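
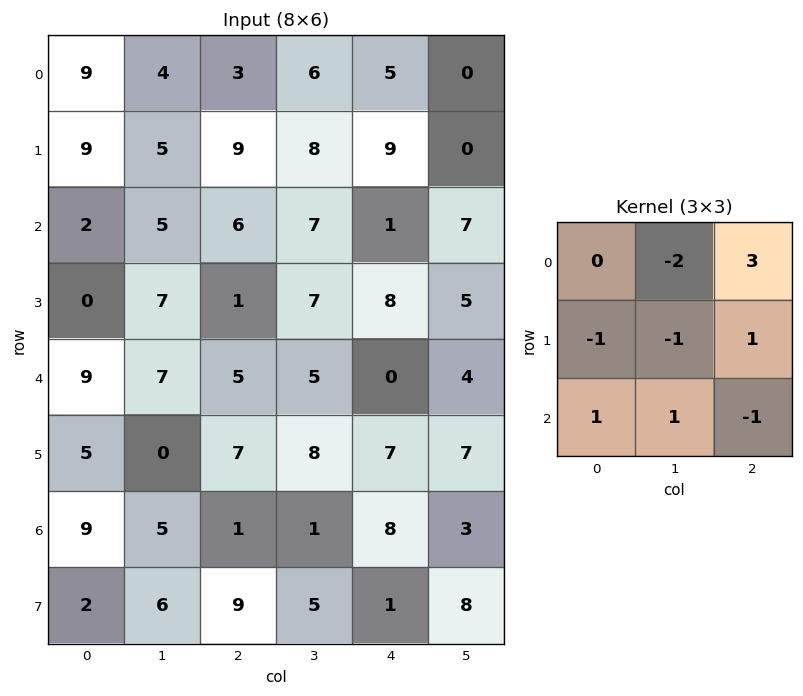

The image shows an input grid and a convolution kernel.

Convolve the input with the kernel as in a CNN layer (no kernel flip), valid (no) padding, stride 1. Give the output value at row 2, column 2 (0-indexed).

-1

The receptive field on the input at this output position is [6 7 1 / 1 7 8 / 5 5 0]. Elementwise product with the kernel and sum: 7·-2 + 1·3 + 1·-1 + 7·-1 + 8·1 + 5·1 + 5·1 + 0·-1.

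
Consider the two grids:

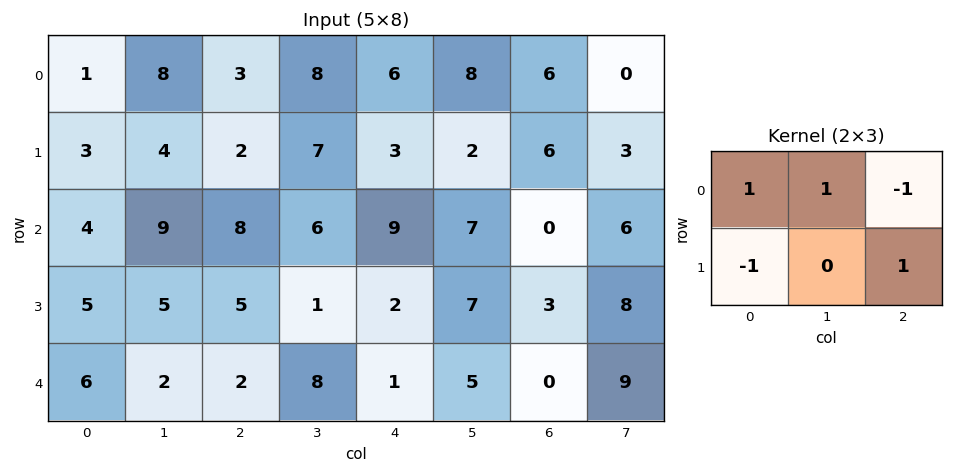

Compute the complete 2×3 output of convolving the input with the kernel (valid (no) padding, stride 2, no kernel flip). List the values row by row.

Output[0,0]: The receptive field on the input at this output position is [1 8 3 / 3 4 2]. Elementwise product with the kernel and sum: 1·1 + 8·1 + 3·-1 + 3·-1 + 2·1.

5 6 11
5 2 17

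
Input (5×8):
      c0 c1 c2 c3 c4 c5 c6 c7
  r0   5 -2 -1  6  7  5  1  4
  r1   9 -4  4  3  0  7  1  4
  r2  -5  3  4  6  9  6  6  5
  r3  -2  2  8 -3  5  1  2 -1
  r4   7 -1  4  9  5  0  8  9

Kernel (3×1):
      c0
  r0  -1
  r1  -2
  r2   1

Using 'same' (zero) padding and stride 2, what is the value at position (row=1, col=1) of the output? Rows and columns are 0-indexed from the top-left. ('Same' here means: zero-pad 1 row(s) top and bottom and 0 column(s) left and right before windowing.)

The receptive field on the zero-padded input at this output position is [4 / 4 / 8]. Elementwise product with the kernel and sum: 4·-1 + 4·-2 + 8·1.

-4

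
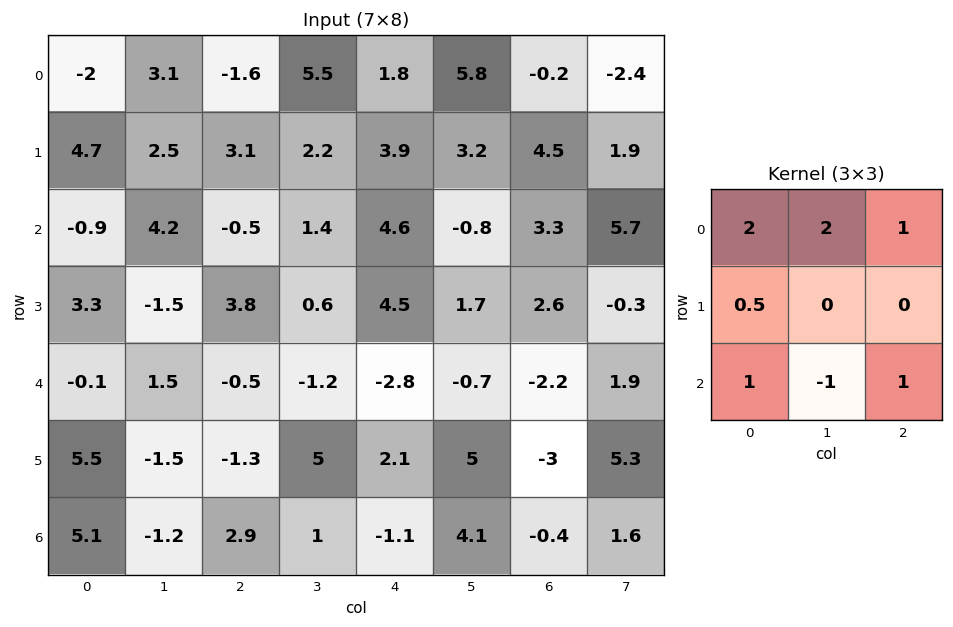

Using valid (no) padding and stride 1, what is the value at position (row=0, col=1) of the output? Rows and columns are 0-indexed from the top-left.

The receptive field on the input at this output position is [3.1 -1.6 5.5 / 2.5 3.1 2.2 / 4.2 -0.5 1.4]. Elementwise product with the kernel and sum: 3.1·2 + -1.6·2 + 5.5·1 + 2.5·0.5 + 4.2·1 + -0.5·-1 + 1.4·1.

15.85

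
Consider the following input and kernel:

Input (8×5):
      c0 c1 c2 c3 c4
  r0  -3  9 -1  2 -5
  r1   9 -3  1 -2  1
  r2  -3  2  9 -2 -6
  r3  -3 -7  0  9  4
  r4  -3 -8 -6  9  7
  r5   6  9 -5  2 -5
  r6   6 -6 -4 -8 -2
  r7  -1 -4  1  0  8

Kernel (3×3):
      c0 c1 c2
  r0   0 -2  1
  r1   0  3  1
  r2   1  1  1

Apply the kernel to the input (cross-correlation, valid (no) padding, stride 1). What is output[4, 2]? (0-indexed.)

-24

The receptive field on the input at this output position is [-6 9 7 / -5 2 -5 / -4 -8 -2]. Elementwise product with the kernel and sum: 9·-2 + 7·1 + 2·3 + -5·1 + -4·1 + -8·1 + -2·1.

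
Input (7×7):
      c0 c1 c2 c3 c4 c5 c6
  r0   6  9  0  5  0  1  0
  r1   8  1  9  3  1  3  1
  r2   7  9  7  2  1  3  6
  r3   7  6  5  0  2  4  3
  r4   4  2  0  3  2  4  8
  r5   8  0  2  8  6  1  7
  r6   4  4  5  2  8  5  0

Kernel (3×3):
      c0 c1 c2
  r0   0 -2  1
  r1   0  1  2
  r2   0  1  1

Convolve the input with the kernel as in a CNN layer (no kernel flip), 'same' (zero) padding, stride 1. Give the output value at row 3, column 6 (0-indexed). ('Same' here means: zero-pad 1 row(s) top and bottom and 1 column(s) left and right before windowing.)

The receptive field on the zero-padded input at this output position is [3 6 0 / 4 3 0 / 4 8 0]. Elementwise product with the kernel and sum: 6·-2 + 0·1 + 3·1 + 0·2 + 8·1 + 0·1.

-1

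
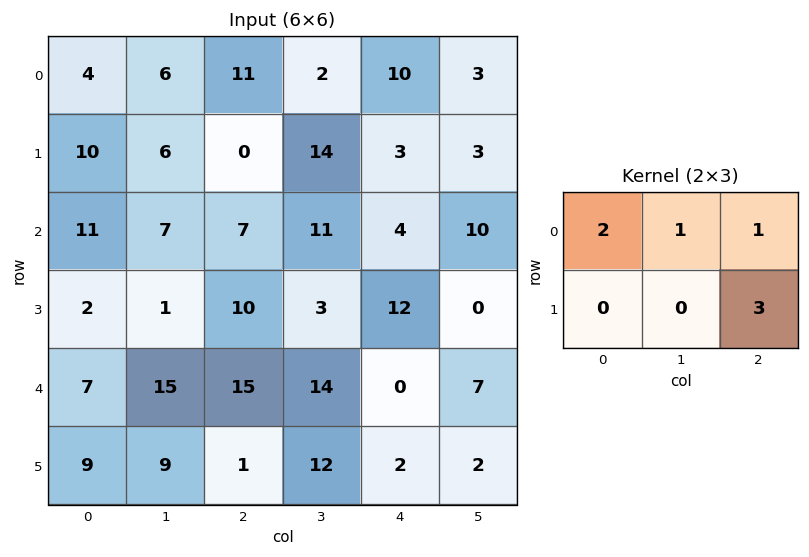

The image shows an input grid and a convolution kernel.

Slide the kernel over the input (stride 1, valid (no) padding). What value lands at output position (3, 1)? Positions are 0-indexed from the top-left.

57

The receptive field on the input at this output position is [1 10 3 / 15 15 14]. Elementwise product with the kernel and sum: 1·2 + 10·1 + 3·1 + 14·3.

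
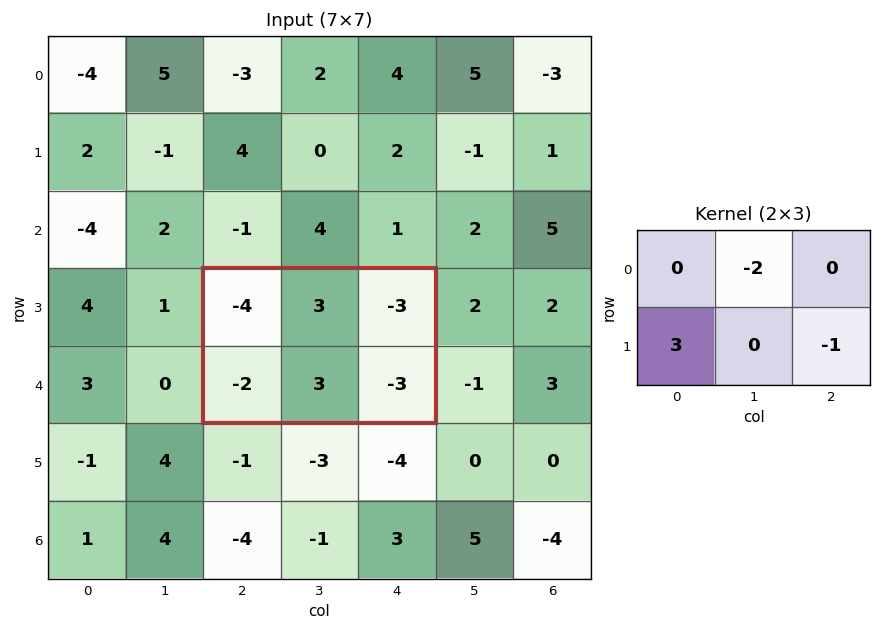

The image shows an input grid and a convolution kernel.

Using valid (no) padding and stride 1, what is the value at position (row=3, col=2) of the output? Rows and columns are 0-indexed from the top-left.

-9

The receptive field on the input at this output position is [-4 3 -3 / -2 3 -3]. Elementwise product with the kernel and sum: 3·-2 + -2·3 + -3·-1.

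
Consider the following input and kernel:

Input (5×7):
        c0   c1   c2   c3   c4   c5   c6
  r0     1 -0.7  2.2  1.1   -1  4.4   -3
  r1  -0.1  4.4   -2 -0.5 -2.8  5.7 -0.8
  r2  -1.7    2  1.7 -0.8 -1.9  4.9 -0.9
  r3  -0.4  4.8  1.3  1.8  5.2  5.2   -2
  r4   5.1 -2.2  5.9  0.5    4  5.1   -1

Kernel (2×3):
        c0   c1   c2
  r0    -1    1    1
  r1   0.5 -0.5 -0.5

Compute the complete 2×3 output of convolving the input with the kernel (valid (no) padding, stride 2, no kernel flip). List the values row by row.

Output[0,0]: The receptive field on the input at this output position is [1 -0.7 2.2 / -0.1 4.4 -2]. Elementwise product with the kernel and sum: 1·-1 + -0.7·1 + 2.2·1 + -0.1·0.5 + 4.4·-0.5 + -2·-0.5.
Output[0,1]: The receptive field on the input at this output position is [2.2 1.1 -1 / -2 -0.5 -2.8]. Elementwise product with the kernel and sum: 2.2·-1 + 1.1·1 + -1·1 + -2·0.5 + -0.5·-0.5 + -2.8·-0.5.

-0.75 -1.45 -1.45
2.15 -7.25 6.9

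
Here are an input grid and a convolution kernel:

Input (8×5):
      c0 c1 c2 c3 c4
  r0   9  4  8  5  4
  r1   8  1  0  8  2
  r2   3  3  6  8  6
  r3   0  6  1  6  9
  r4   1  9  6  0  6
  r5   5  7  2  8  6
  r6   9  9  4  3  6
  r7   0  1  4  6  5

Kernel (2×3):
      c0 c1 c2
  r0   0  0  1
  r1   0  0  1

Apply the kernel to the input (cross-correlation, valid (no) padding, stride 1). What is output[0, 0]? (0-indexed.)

The receptive field on the input at this output position is [9 4 8 / 8 1 0]. Elementwise product with the kernel and sum: 8·1 + 0·1.

8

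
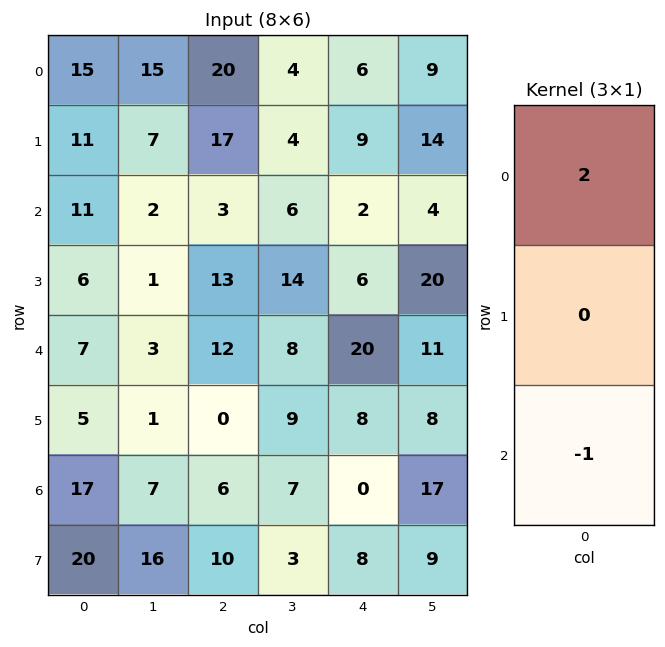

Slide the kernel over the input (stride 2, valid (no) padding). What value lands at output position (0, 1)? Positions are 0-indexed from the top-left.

The receptive field on the input at this output position is [20 / 17 / 3]. Elementwise product with the kernel and sum: 20·2 + 3·-1.

37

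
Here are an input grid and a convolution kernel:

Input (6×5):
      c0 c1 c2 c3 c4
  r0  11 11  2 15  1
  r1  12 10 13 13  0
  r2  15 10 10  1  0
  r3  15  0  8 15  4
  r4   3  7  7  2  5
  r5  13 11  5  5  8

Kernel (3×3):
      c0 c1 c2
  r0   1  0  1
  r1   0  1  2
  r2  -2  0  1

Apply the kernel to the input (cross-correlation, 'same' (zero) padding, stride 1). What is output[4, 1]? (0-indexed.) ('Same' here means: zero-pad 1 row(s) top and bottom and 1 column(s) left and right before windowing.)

23

The receptive field on the zero-padded input at this output position is [15 0 8 / 3 7 7 / 13 11 5]. Elementwise product with the kernel and sum: 15·1 + 8·1 + 7·1 + 7·2 + 13·-2 + 5·1.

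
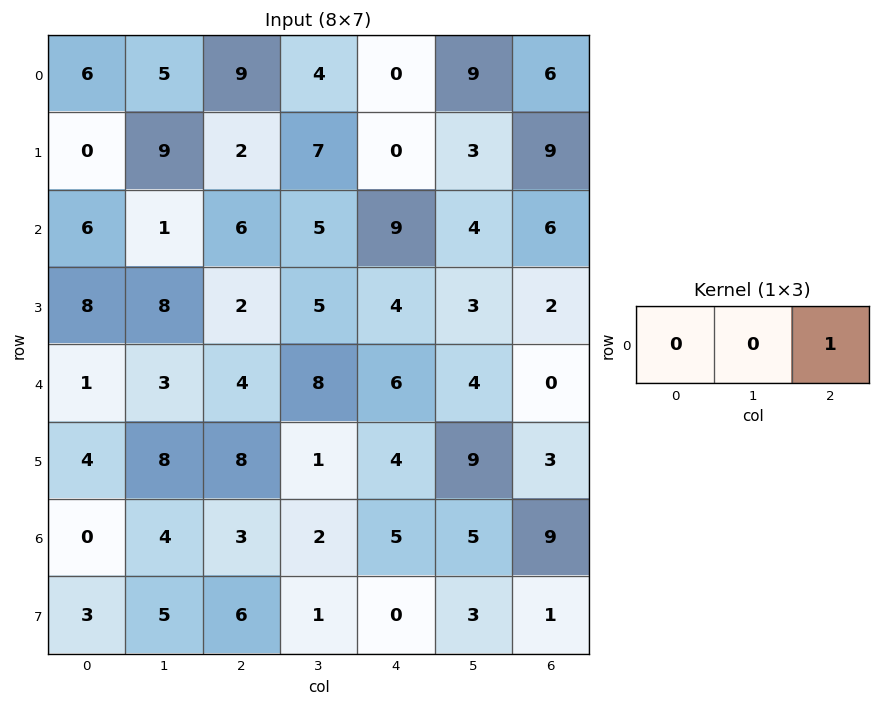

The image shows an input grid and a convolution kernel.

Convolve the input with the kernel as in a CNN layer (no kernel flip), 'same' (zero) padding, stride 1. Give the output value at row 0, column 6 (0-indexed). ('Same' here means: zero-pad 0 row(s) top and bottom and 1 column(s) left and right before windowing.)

0

The receptive field on the zero-padded input at this output position is [9 6 0]. Elementwise product with the kernel and sum: 0·1.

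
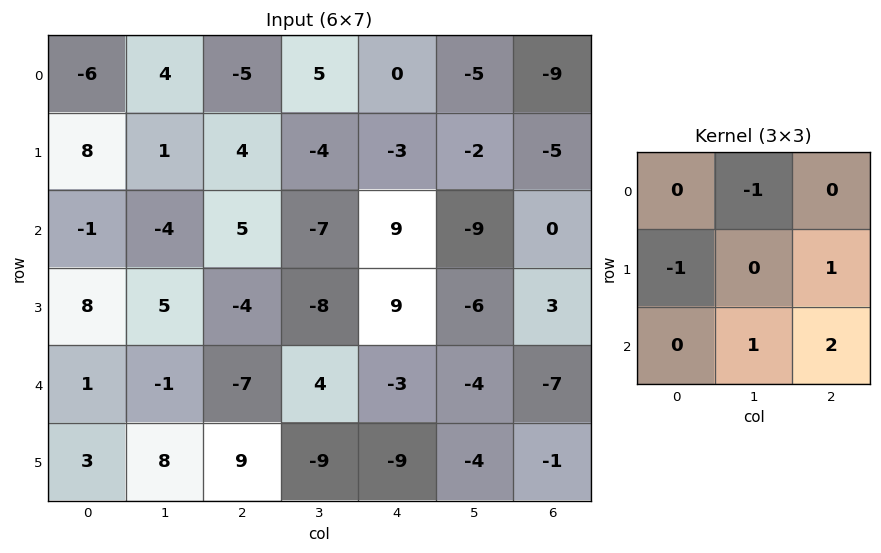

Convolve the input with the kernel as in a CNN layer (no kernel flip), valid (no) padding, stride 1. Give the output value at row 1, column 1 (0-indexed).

The receptive field on the input at this output position is [1 4 -4 / -4 5 -7 / 5 -4 -8]. Elementwise product with the kernel and sum: 4·-1 + -4·-1 + -7·1 + -4·1 + -8·2.

-27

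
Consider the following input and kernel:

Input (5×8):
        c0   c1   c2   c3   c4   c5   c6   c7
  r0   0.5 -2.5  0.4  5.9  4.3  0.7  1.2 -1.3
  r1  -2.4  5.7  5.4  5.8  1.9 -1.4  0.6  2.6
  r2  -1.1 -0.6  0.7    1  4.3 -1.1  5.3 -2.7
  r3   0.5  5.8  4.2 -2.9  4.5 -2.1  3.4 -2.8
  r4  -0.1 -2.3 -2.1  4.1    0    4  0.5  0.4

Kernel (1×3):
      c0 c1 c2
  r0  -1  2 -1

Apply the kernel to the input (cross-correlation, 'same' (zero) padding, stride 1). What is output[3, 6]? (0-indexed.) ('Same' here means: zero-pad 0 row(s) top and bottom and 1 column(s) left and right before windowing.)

The receptive field on the zero-padded input at this output position is [-2.1 3.4 -2.8]. Elementwise product with the kernel and sum: -2.1·-1 + 3.4·2 + -2.8·-1.

11.7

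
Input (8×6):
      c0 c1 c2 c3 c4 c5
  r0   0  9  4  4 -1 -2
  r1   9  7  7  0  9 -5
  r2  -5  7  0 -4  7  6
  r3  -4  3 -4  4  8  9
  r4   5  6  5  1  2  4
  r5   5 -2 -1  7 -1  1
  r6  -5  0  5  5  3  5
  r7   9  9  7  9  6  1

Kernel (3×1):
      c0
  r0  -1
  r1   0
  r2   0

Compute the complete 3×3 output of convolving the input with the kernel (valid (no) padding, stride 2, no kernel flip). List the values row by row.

Output[0,0]: The receptive field on the input at this output position is [0 / 9 / -5]. Elementwise product with the kernel and sum: 0·-1.
Output[0,1]: The receptive field on the input at this output position is [4 / 7 / 0]. Elementwise product with the kernel and sum: 4·-1.

0 -4 1
5 0 -7
-5 -5 -2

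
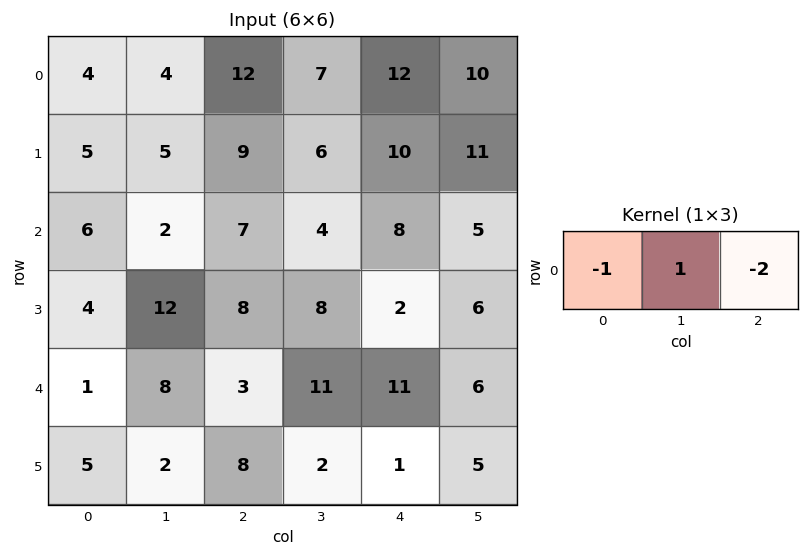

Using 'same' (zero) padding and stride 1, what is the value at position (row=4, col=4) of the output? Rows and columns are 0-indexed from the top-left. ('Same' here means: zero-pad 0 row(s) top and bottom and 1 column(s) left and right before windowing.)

-12

The receptive field on the zero-padded input at this output position is [11 11 6]. Elementwise product with the kernel and sum: 11·-1 + 11·1 + 6·-2.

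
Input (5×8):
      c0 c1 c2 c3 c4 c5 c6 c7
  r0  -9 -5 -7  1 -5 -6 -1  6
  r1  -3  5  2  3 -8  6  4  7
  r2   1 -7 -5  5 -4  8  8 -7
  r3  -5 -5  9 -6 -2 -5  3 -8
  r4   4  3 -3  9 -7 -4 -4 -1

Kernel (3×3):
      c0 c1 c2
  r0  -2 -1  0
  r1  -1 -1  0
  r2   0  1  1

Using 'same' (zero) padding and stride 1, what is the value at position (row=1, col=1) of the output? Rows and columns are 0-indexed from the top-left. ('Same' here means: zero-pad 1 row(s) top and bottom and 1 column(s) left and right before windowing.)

The receptive field on the zero-padded input at this output position is [-9 -5 -7 / -3 5 2 / 1 -7 -5]. Elementwise product with the kernel and sum: -9·-2 + -5·-1 + -3·-1 + 5·-1 + -7·1 + -5·1.

9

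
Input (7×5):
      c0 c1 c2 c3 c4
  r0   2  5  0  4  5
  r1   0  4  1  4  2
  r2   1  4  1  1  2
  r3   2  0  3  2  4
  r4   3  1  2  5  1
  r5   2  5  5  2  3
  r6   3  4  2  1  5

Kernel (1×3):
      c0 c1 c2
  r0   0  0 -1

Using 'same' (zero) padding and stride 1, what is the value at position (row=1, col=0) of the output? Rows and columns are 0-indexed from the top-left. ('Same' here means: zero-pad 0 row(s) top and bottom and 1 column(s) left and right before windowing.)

-4

The receptive field on the zero-padded input at this output position is [0 0 4]. Elementwise product with the kernel and sum: 4·-1.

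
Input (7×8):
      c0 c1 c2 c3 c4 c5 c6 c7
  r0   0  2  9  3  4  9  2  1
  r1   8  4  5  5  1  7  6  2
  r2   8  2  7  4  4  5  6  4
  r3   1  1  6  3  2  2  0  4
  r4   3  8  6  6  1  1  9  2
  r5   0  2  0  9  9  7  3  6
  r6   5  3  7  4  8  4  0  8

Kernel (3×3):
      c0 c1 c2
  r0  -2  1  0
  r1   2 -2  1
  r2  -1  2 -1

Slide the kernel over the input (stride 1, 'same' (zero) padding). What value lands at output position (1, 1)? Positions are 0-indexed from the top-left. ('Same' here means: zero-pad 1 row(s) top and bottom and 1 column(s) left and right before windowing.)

The receptive field on the zero-padded input at this output position is [0 2 9 / 8 4 5 / 8 2 7]. Elementwise product with the kernel and sum: 0·-2 + 2·1 + 8·2 + 4·-2 + 5·1 + 8·-1 + 2·2 + 7·-1.

4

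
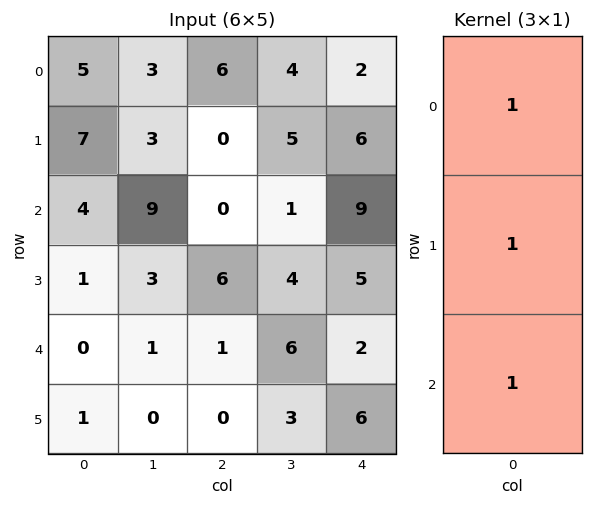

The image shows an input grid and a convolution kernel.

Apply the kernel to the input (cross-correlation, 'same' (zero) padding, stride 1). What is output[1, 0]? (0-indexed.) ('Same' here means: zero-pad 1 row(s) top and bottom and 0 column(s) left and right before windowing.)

16

The receptive field on the zero-padded input at this output position is [5 / 7 / 4]. Elementwise product with the kernel and sum: 5·1 + 7·1 + 4·1.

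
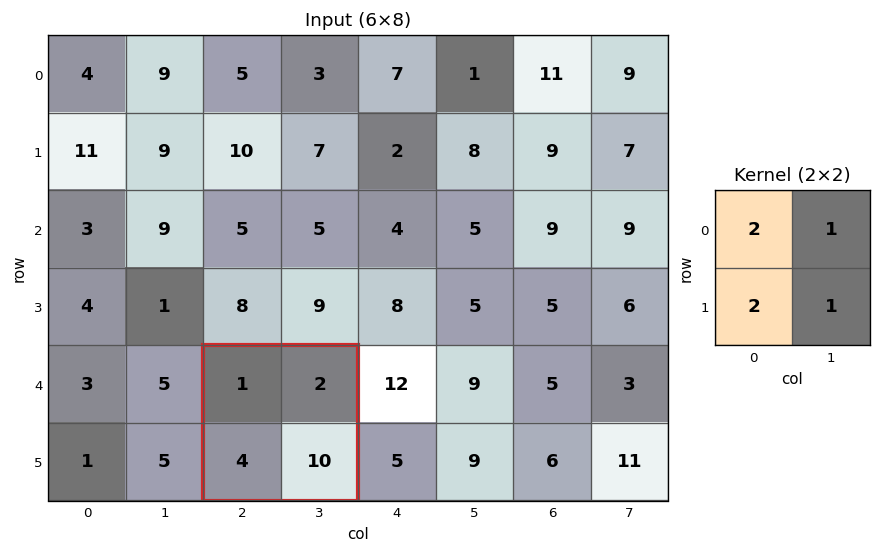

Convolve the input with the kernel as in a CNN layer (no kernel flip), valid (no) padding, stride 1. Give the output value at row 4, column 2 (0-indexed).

The receptive field on the input at this output position is [1 2 / 4 10]. Elementwise product with the kernel and sum: 1·2 + 2·1 + 4·2 + 10·1.

22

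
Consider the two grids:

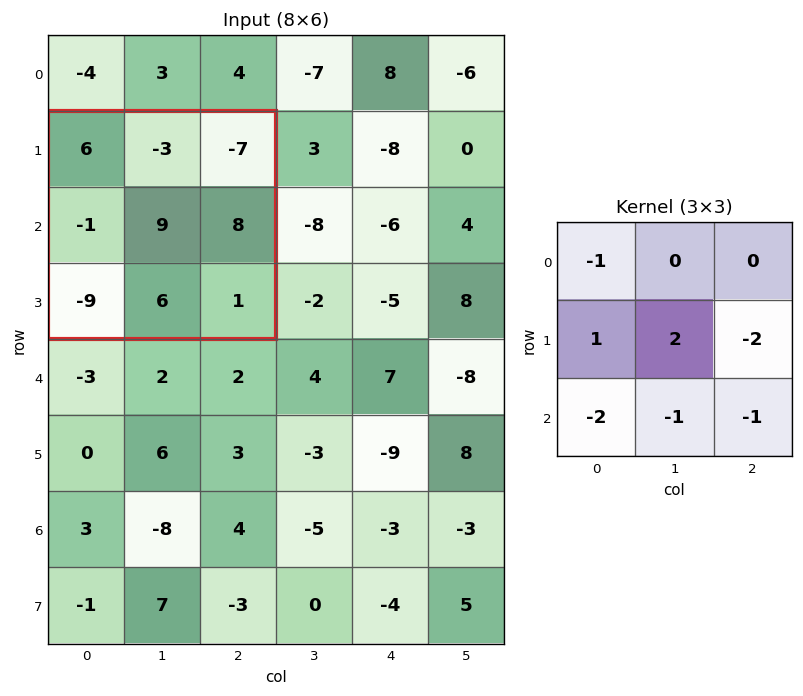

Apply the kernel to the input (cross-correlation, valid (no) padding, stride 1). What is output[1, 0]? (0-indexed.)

6

The receptive field on the input at this output position is [6 -3 -7 / -1 9 8 / -9 6 1]. Elementwise product with the kernel and sum: 6·-1 + -1·1 + 9·2 + 8·-2 + -9·-2 + 6·-1 + 1·-1.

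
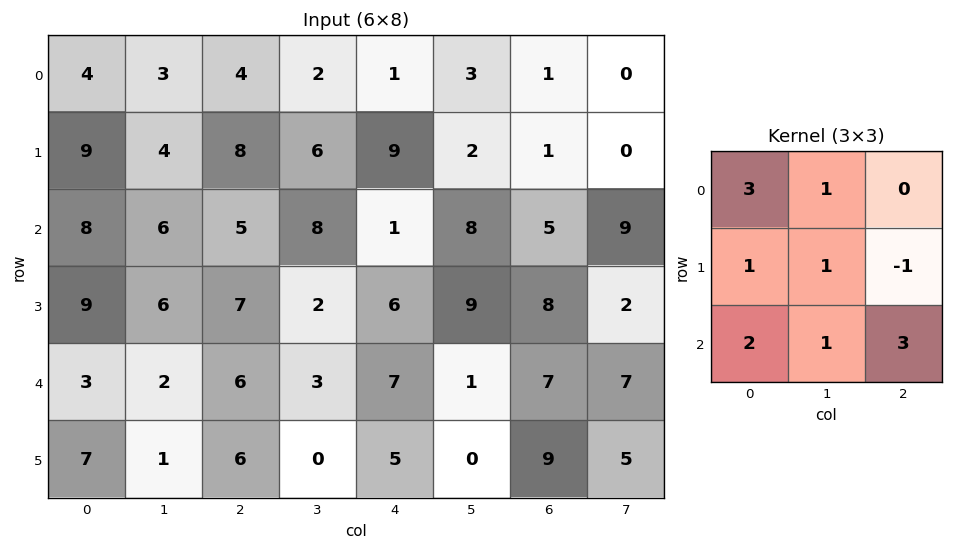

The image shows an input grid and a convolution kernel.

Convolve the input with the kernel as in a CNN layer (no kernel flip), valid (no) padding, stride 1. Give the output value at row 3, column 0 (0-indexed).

The receptive field on the input at this output position is [9 6 7 / 3 2 6 / 7 1 6]. Elementwise product with the kernel and sum: 9·3 + 6·1 + 3·1 + 2·1 + 6·-1 + 7·2 + 1·1 + 6·3.

65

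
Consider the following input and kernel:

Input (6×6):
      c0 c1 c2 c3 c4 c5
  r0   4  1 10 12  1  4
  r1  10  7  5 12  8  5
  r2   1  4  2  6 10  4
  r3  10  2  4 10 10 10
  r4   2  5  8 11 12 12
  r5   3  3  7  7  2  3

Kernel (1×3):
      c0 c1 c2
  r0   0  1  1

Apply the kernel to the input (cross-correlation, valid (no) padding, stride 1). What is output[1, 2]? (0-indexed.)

20

The receptive field on the input at this output position is [5 12 8]. Elementwise product with the kernel and sum: 12·1 + 8·1.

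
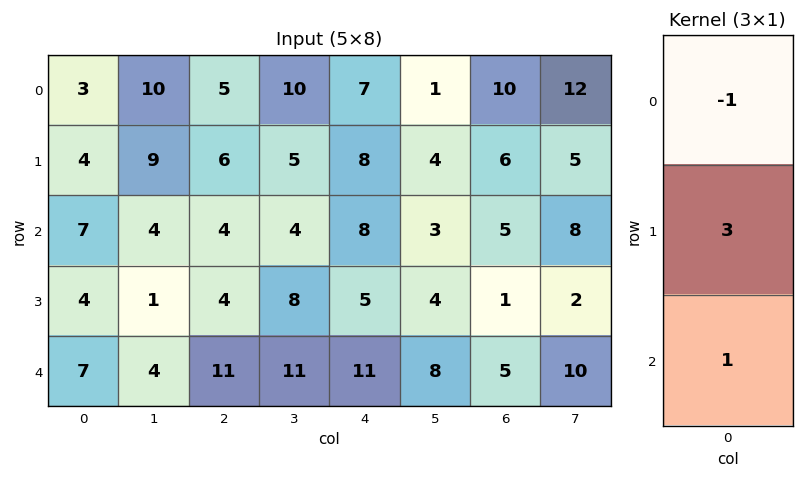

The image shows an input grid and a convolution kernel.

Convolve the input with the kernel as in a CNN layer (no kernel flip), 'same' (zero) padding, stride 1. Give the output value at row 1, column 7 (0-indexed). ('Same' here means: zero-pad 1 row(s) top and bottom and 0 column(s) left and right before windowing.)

The receptive field on the zero-padded input at this output position is [12 / 5 / 8]. Elementwise product with the kernel and sum: 12·-1 + 5·3 + 8·1.

11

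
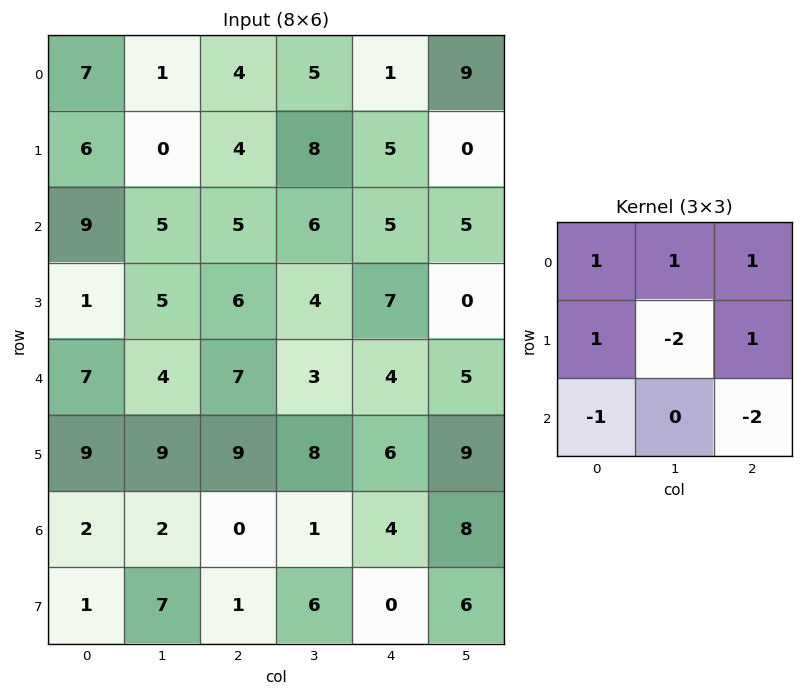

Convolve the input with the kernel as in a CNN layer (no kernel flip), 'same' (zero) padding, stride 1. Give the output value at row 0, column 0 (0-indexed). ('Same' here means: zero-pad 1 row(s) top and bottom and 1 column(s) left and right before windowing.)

The receptive field on the zero-padded input at this output position is [0 0 0 / 0 7 1 / 0 6 0]. Elementwise product with the kernel and sum: 0·1 + 0·1 + 0·1 + 0·1 + 7·-2 + 1·1 + 0·-1 + 0·-2.

-13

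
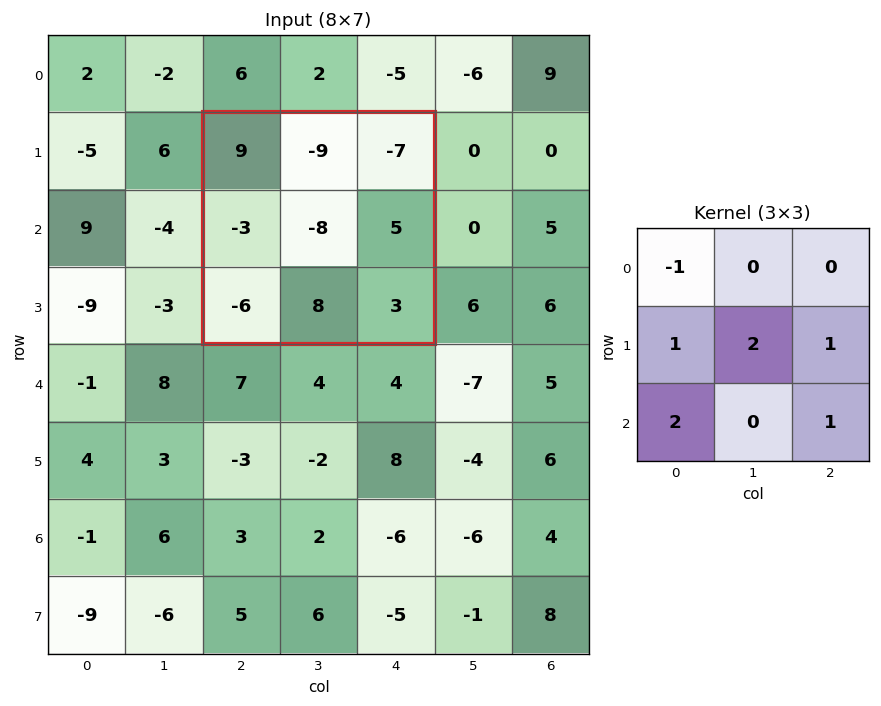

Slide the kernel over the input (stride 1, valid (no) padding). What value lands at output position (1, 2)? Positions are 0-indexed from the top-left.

-32

The receptive field on the input at this output position is [9 -9 -7 / -3 -8 5 / -6 8 3]. Elementwise product with the kernel and sum: 9·-1 + -3·1 + -8·2 + 5·1 + -6·2 + 3·1.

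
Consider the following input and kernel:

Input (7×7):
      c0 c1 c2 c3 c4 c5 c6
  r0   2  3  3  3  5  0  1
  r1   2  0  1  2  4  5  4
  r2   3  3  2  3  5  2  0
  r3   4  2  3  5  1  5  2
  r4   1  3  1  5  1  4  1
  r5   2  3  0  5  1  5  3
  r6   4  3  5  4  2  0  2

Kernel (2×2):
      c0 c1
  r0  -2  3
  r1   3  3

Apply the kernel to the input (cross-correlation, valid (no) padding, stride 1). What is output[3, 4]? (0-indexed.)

28

The receptive field on the input at this output position is [1 5 / 1 4]. Elementwise product with the kernel and sum: 1·-2 + 5·3 + 1·3 + 4·3.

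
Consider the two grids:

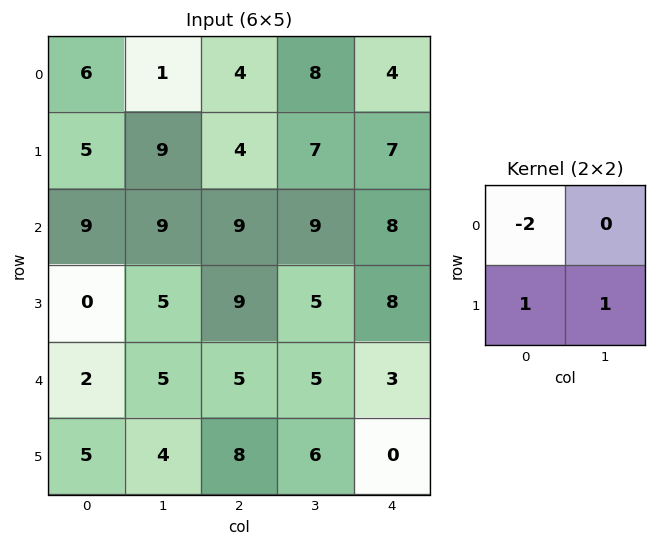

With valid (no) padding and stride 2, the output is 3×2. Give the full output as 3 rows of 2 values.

2 3
-13 -4
5 4

Output[0,0]: The receptive field on the input at this output position is [6 1 / 5 9]. Elementwise product with the kernel and sum: 6·-2 + 5·1 + 9·1.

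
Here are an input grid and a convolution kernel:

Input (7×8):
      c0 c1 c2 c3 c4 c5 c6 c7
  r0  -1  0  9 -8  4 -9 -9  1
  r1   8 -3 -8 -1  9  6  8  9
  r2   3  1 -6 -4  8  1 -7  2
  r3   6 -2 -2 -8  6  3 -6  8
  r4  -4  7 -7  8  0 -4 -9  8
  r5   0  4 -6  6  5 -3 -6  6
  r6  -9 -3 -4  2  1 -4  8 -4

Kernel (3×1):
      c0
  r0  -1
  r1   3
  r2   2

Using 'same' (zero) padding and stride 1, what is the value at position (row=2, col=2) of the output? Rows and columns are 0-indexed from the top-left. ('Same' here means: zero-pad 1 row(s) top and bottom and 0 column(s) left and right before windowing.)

The receptive field on the zero-padded input at this output position is [-8 / -6 / -2]. Elementwise product with the kernel and sum: -8·-1 + -6·3 + -2·2.

-14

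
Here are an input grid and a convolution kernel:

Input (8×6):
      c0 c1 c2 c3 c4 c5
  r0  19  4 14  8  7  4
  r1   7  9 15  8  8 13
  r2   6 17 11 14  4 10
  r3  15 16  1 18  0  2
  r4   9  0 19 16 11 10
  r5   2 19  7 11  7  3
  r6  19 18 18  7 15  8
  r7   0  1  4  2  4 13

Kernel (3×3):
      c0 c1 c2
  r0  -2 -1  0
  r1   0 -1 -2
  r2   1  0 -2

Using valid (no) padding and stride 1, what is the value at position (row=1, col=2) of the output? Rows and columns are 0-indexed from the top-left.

The receptive field on the input at this output position is [15 8 8 / 11 14 4 / 1 18 0]. Elementwise product with the kernel and sum: 15·-2 + 8·-1 + 14·-1 + 4·-2 + 1·1 + 0·-2.

-59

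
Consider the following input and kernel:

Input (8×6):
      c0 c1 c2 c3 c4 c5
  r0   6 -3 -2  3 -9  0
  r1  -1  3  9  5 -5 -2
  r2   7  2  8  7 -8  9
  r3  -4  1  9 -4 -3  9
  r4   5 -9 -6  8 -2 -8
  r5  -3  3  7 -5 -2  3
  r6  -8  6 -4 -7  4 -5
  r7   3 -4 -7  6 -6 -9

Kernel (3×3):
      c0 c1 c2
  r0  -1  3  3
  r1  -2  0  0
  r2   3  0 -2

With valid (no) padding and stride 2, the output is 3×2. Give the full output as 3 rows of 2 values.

Output[0,0]: The receptive field on the input at this output position is [6 -3 -2 / -1 3 9 / 7 2 8]. Elementwise product with the kernel and sum: 6·-1 + -3·3 + -2·3 + -1·-2 + 7·3 + 8·-2.
Output[0,1]: The receptive field on the input at this output position is [-2 3 -9 / 9 5 -5 / 8 7 -8]. Elementwise product with the kernel and sum: -2·-1 + 3·3 + -9·3 + 9·-2 + 8·3 + -8·-2.

-14 6
58 -43
-60 -10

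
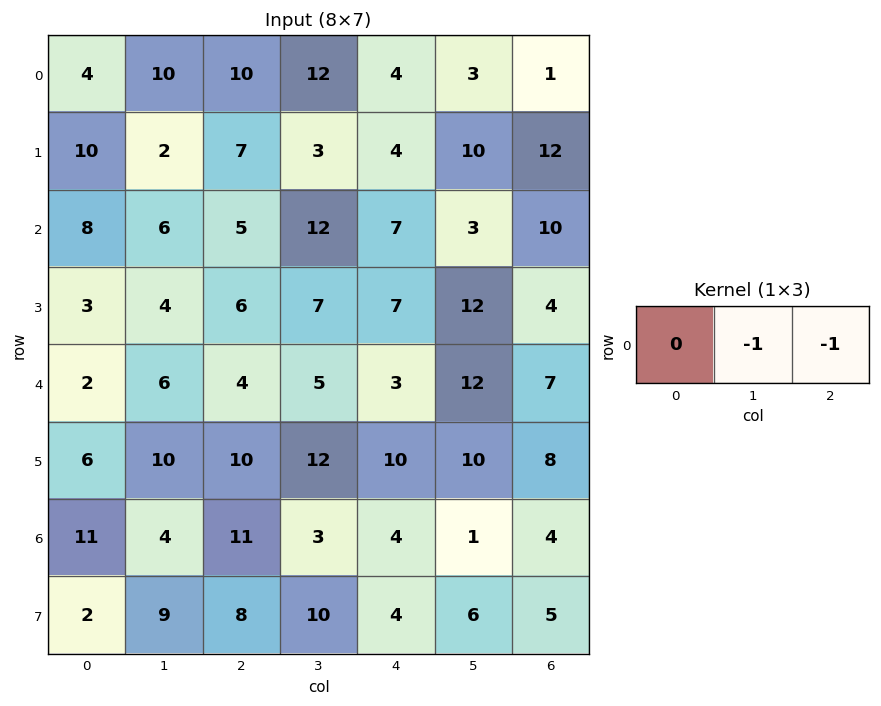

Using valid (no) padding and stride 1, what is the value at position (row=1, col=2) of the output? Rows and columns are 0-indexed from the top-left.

The receptive field on the input at this output position is [7 3 4]. Elementwise product with the kernel and sum: 3·-1 + 4·-1.

-7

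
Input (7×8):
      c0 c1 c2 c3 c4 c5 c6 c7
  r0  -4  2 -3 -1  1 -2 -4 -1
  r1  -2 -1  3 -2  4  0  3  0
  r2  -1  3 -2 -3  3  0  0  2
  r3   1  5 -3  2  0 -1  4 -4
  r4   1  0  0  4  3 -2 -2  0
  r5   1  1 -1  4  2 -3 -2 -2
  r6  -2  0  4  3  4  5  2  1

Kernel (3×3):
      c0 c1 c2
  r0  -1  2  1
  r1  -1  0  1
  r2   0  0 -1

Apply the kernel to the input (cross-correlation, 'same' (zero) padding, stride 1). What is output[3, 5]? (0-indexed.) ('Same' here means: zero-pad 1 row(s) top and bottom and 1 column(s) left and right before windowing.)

3

The receptive field on the zero-padded input at this output position is [3 0 0 / 0 -1 4 / 3 -2 -2]. Elementwise product with the kernel and sum: 3·-1 + 0·2 + 0·1 + 0·-1 + 4·1 + -2·-1.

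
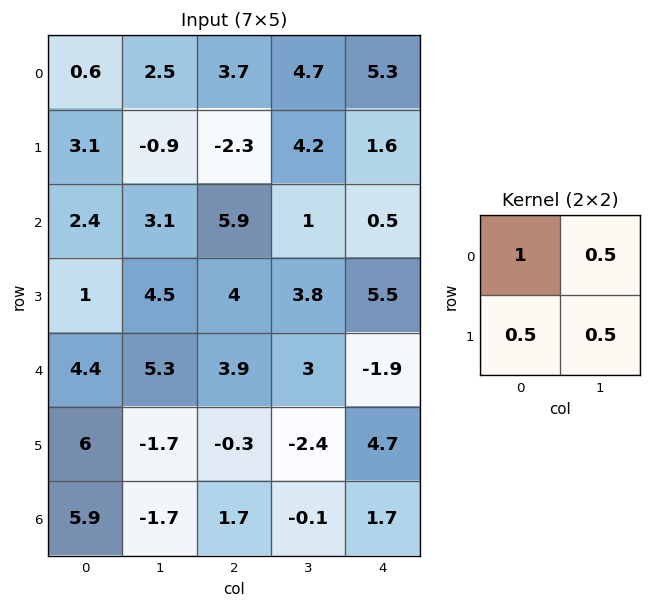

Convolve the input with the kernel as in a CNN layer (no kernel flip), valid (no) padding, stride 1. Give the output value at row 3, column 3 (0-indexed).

The receptive field on the input at this output position is [3.8 5.5 / 3 -1.9]. Elementwise product with the kernel and sum: 3.8·1 + 5.5·0.5 + 3·0.5 + -1.9·0.5.

7.1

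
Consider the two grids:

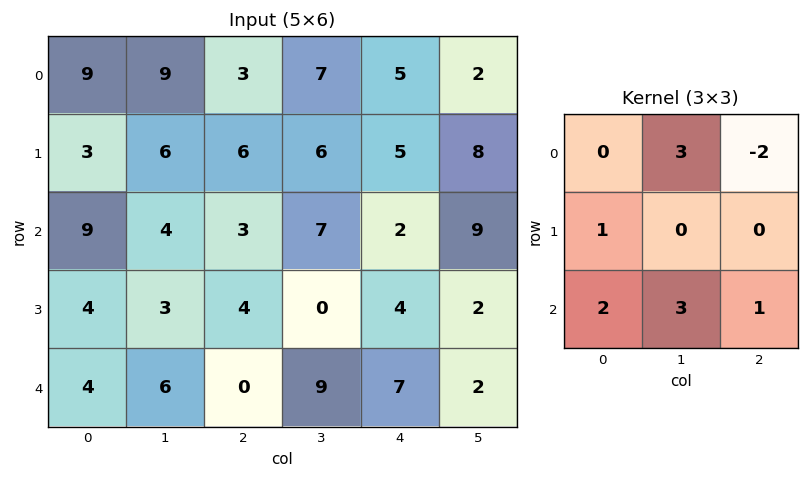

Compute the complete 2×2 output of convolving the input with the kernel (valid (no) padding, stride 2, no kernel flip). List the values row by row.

57 46
36 55

Output[0,0]: The receptive field on the input at this output position is [9 9 3 / 3 6 6 / 9 4 3]. Elementwise product with the kernel and sum: 9·3 + 3·-2 + 3·1 + 9·2 + 4·3 + 3·1.
Output[0,1]: The receptive field on the input at this output position is [3 7 5 / 6 6 5 / 3 7 2]. Elementwise product with the kernel and sum: 7·3 + 5·-2 + 6·1 + 3·2 + 7·3 + 2·1.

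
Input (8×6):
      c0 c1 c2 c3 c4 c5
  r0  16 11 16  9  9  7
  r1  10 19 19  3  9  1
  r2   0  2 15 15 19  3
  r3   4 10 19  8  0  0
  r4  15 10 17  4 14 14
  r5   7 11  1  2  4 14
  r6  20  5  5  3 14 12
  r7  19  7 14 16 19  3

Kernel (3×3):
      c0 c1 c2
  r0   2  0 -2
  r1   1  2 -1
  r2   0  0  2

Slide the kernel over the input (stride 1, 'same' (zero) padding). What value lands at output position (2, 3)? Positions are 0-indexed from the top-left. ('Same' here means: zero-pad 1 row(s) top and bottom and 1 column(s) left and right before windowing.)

The receptive field on the zero-padded input at this output position is [19 3 9 / 15 15 19 / 19 8 0]. Elementwise product with the kernel and sum: 19·2 + 9·-2 + 15·1 + 15·2 + 19·-1 + 0·2.

46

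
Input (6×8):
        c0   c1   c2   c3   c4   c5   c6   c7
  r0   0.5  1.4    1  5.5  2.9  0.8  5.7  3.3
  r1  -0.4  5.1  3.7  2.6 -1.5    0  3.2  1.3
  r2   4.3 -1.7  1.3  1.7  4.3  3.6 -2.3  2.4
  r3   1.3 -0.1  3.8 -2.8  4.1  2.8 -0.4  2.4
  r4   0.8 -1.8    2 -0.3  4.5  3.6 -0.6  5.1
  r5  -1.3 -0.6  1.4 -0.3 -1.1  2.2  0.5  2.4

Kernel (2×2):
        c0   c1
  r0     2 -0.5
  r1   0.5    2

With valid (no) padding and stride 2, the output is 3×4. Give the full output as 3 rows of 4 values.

10.3 6.3 4.65 13.95
9.9 -1.95 14.45 -1.2
0.65 4.25 11.05 1.3

Output[0,0]: The receptive field on the input at this output position is [0.5 1.4 / -0.4 5.1]. Elementwise product with the kernel and sum: 0.5·2 + 1.4·-0.5 + -0.4·0.5 + 5.1·2.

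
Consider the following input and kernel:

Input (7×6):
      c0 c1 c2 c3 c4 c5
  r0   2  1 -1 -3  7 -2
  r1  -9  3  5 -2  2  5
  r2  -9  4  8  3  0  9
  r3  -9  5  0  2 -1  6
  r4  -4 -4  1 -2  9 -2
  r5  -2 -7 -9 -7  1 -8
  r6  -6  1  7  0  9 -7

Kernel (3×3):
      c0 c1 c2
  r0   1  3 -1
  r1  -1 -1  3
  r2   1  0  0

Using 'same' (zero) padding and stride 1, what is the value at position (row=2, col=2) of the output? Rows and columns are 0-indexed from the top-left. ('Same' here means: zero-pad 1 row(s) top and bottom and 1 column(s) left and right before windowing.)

22

The receptive field on the zero-padded input at this output position is [3 5 -2 / 4 8 3 / 5 0 2]. Elementwise product with the kernel and sum: 3·1 + 5·3 + -2·-1 + 4·-1 + 8·-1 + 3·3 + 5·1.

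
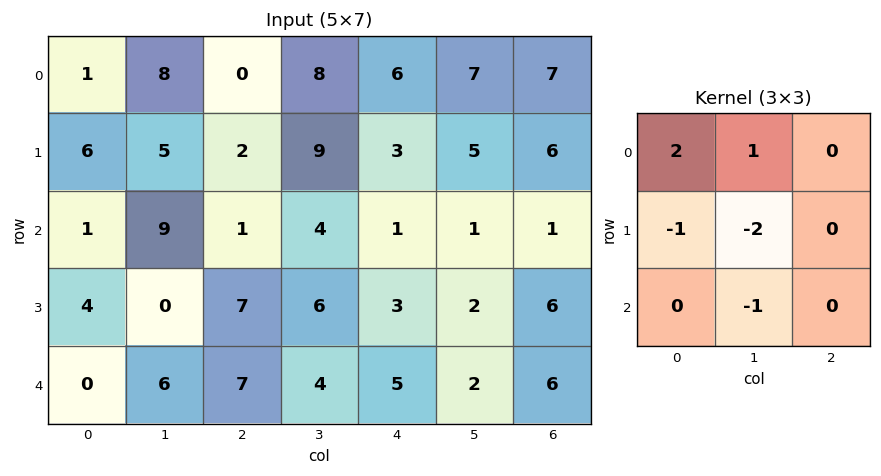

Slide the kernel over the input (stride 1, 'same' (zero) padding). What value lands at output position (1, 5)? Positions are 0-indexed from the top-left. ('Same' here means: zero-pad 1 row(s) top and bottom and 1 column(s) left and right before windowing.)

5

The receptive field on the zero-padded input at this output position is [6 7 7 / 3 5 6 / 1 1 1]. Elementwise product with the kernel and sum: 6·2 + 7·1 + 3·-1 + 5·-2 + 1·-1.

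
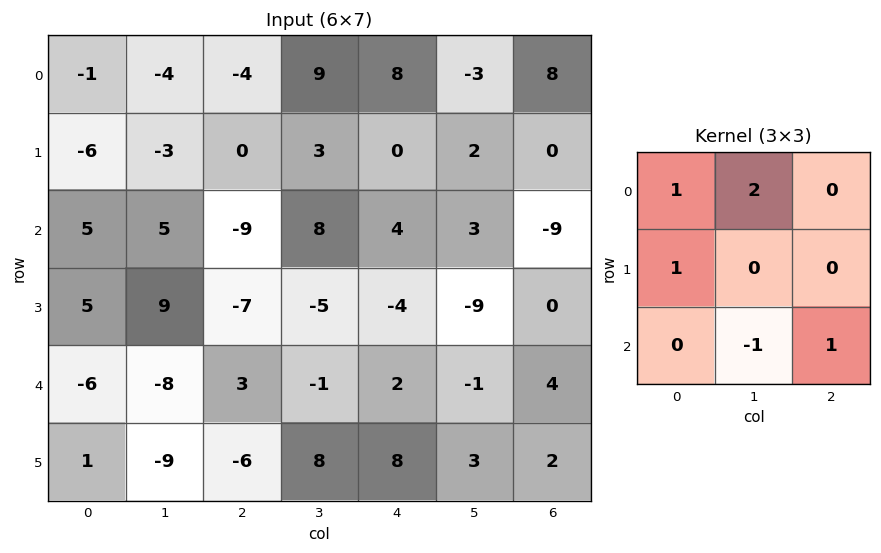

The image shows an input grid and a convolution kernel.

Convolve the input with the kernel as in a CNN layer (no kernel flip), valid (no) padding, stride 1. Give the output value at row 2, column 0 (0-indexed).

The receptive field on the input at this output position is [5 5 -9 / 5 9 -7 / -6 -8 3]. Elementwise product with the kernel and sum: 5·1 + 5·2 + 5·1 + -8·-1 + 3·1.

31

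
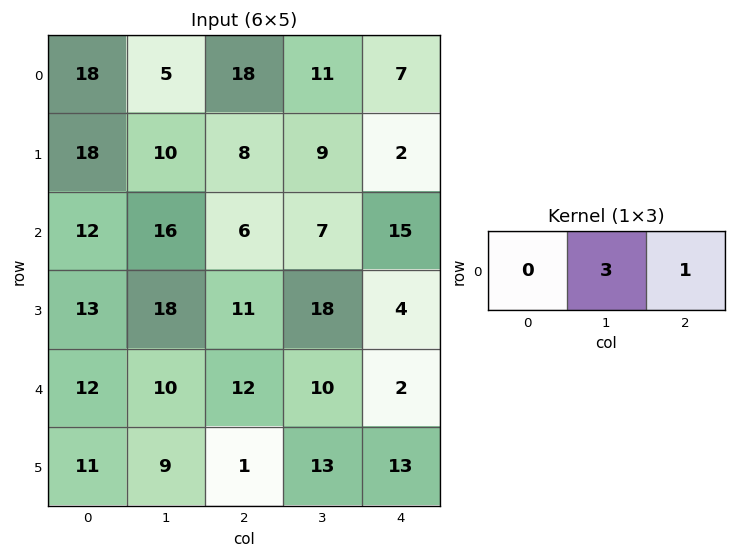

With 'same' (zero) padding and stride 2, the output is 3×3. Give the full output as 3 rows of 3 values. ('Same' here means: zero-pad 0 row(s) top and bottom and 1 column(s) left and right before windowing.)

59 65 21
52 25 45
46 46 6

Output[0,0]: The receptive field on the zero-padded input at this output position is [0 18 5]. Elementwise product with the kernel and sum: 18·3 + 5·1.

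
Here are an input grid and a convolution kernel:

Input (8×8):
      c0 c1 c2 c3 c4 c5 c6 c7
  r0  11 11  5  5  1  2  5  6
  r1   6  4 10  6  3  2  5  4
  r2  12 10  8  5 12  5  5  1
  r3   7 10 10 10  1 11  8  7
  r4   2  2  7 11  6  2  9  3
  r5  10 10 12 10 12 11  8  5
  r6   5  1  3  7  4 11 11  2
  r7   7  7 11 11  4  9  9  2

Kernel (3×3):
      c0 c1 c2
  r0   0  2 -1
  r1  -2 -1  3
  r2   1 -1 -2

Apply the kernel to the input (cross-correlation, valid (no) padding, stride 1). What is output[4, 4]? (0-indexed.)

The receptive field on the input at this output position is [6 2 9 / 12 11 8 / 4 11 11]. Elementwise product with the kernel and sum: 2·2 + 9·-1 + 12·-2 + 11·-1 + 8·3 + 4·1 + 11·-1 + 11·-2.

-45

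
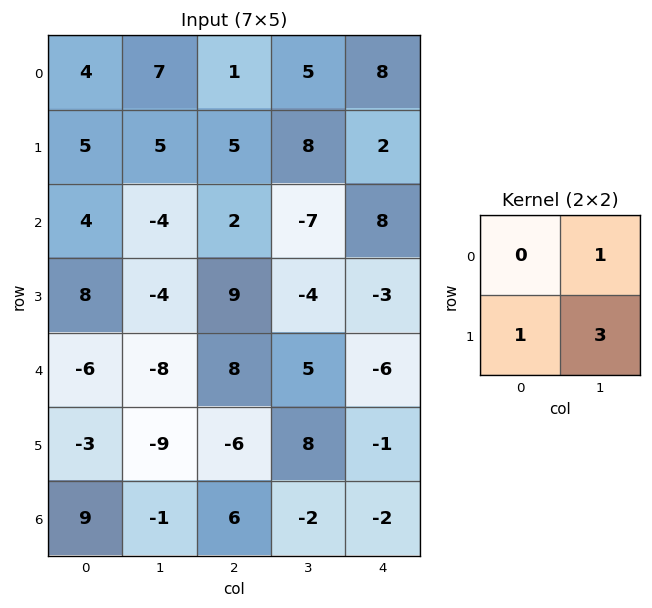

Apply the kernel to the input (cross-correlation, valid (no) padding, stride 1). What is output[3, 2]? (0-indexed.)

The receptive field on the input at this output position is [9 -4 / 8 5]. Elementwise product with the kernel and sum: -4·1 + 8·1 + 5·3.

19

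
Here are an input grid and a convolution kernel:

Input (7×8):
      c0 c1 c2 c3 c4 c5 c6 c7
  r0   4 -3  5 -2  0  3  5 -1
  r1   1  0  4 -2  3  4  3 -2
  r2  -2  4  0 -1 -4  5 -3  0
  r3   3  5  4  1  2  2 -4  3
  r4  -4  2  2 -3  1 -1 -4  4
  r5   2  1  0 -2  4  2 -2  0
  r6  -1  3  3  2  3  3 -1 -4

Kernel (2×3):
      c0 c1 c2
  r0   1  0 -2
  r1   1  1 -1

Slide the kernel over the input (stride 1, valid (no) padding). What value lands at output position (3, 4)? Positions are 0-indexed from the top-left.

14

The receptive field on the input at this output position is [2 2 -4 / 1 -1 -4]. Elementwise product with the kernel and sum: 2·1 + -4·-2 + 1·1 + -1·1 + -4·-1.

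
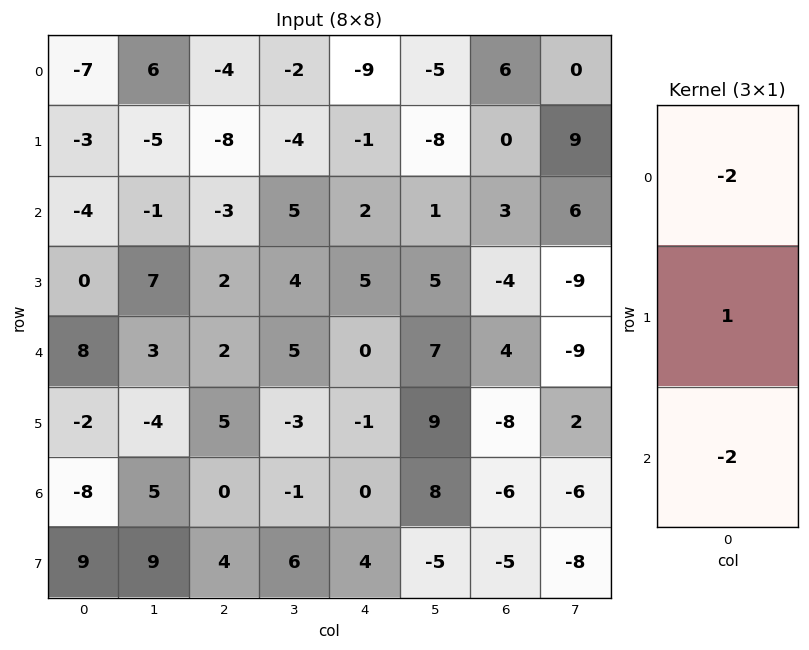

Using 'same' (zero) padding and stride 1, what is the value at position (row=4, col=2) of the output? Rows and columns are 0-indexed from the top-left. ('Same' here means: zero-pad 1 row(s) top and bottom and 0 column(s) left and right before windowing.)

The receptive field on the zero-padded input at this output position is [2 / 2 / 5]. Elementwise product with the kernel and sum: 2·-2 + 2·1 + 5·-2.

-12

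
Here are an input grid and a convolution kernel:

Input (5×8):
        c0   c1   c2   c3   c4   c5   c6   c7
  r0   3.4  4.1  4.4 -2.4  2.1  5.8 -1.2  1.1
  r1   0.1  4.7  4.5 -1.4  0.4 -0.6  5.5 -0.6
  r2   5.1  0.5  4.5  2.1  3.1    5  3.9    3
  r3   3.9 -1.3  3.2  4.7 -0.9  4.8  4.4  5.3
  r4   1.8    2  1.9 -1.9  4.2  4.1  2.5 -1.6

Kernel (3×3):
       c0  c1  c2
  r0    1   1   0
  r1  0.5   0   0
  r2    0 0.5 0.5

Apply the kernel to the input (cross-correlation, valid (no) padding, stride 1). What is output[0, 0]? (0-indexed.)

The receptive field on the input at this output position is [3.4 4.1 4.4 / 0.1 4.7 4.5 / 5.1 0.5 4.5]. Elementwise product with the kernel and sum: 3.4·1 + 4.1·1 + 0.1·0.5 + 0.5·0.5 + 4.5·0.5.

10.05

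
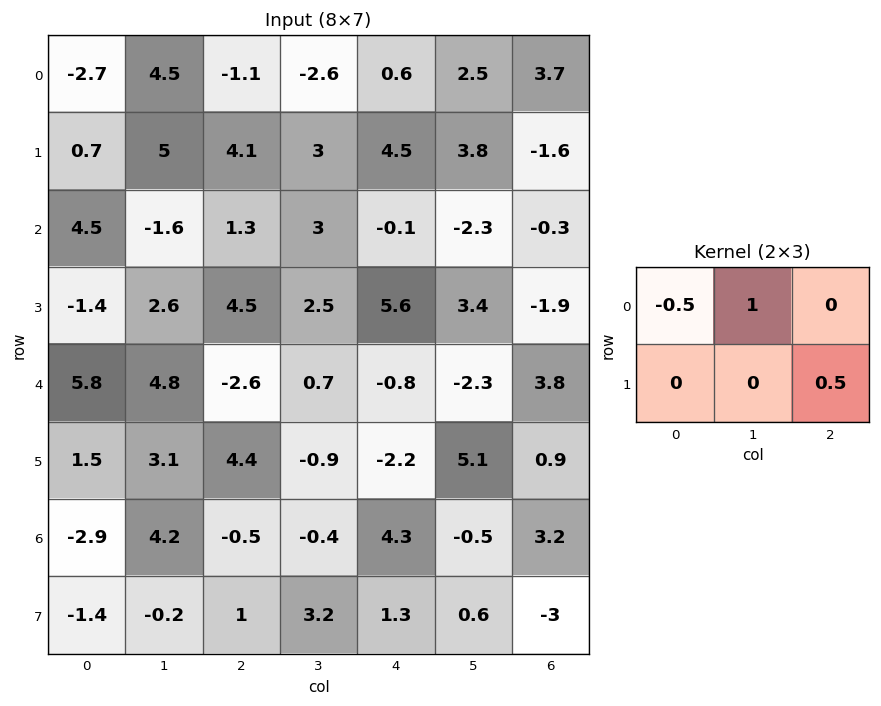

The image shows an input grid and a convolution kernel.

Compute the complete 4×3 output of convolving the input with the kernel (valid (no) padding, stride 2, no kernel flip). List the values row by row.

7.9 0.2 1.4
-1.6 5.15 -3.2
4.1 0.9 -1.45
6.15 0.5 -4.15

Output[0,0]: The receptive field on the input at this output position is [-2.7 4.5 -1.1 / 0.7 5 4.1]. Elementwise product with the kernel and sum: -2.7·-0.5 + 4.5·1 + 4.1·0.5.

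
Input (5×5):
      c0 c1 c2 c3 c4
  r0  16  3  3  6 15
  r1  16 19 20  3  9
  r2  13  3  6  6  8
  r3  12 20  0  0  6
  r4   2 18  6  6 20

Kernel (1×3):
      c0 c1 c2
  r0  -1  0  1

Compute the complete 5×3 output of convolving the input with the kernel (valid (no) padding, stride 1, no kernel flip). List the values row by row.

-13 3 12
4 -16 -11
-7 3 2
-12 -20 6
4 -12 14

Output[0,0]: The receptive field on the input at this output position is [16 3 3]. Elementwise product with the kernel and sum: 16·-1 + 3·1.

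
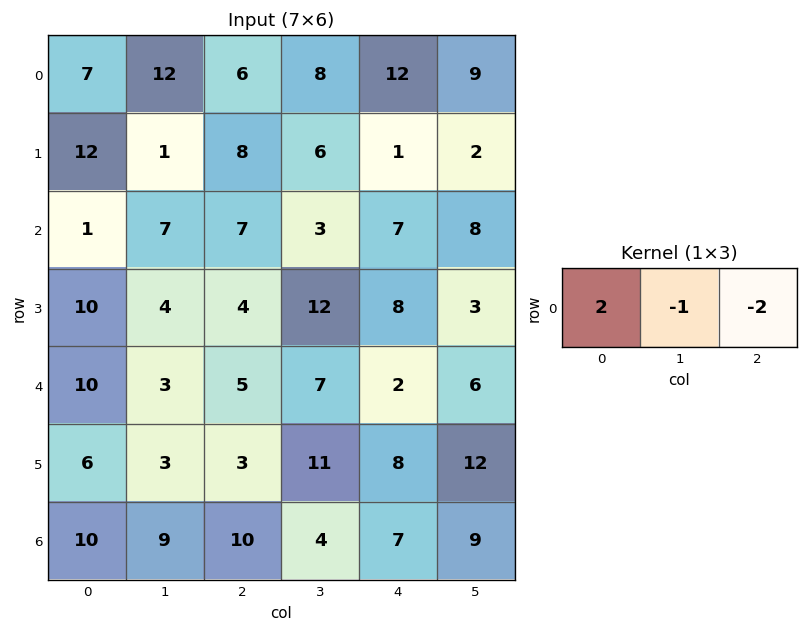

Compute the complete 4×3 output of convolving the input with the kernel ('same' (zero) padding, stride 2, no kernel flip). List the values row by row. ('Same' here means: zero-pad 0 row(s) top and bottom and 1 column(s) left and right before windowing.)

-31 2 -14
-15 1 -17
-16 -13 0
-28 0 -17

Output[0,0]: The receptive field on the zero-padded input at this output position is [0 7 12]. Elementwise product with the kernel and sum: 0·2 + 7·-1 + 12·-2.
Output[0,1]: The receptive field on the zero-padded input at this output position is [12 6 8]. Elementwise product with the kernel and sum: 12·2 + 6·-1 + 8·-2.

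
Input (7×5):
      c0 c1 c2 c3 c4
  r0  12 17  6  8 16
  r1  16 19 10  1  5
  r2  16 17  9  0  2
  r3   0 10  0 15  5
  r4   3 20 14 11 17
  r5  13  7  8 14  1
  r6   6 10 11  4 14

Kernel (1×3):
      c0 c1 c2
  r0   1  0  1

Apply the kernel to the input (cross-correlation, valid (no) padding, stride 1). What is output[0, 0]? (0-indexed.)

18

The receptive field on the input at this output position is [12 17 6]. Elementwise product with the kernel and sum: 12·1 + 6·1.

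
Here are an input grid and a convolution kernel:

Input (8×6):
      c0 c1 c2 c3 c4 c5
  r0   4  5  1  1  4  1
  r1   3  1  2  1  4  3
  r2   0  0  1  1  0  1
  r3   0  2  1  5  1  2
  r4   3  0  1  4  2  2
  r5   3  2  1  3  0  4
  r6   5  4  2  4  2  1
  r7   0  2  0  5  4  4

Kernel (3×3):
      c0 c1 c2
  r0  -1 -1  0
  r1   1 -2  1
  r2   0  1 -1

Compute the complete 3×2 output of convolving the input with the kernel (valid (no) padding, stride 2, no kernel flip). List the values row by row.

-7 3
-4 -8
-1 -8

Output[0,0]: The receptive field on the input at this output position is [4 5 1 / 3 1 2 / 0 0 1]. Elementwise product with the kernel and sum: 4·-1 + 5·-1 + 3·1 + 1·-2 + 2·1 + 0·1 + 1·-1.
Output[0,1]: The receptive field on the input at this output position is [1 1 4 / 2 1 4 / 1 1 0]. Elementwise product with the kernel and sum: 1·-1 + 1·-1 + 2·1 + 1·-2 + 4·1 + 1·1 + 0·-1.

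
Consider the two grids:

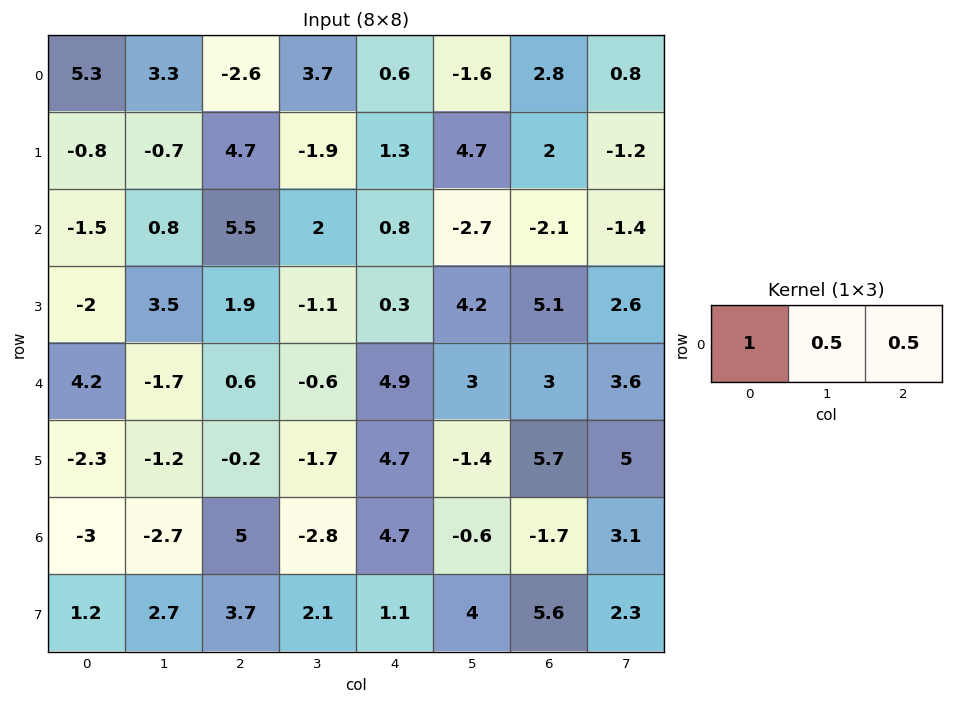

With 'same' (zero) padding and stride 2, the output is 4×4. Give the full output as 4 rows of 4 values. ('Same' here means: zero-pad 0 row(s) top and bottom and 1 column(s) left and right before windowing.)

4.3 3.85 3.2 0.2
-0.35 4.55 1.05 -4.45
1.25 -1.7 3.35 6.3
-2.85 -1.6 -0.75 0.1

Output[0,0]: The receptive field on the zero-padded input at this output position is [0 5.3 3.3]. Elementwise product with the kernel and sum: 0·1 + 5.3·0.5 + 3.3·0.5.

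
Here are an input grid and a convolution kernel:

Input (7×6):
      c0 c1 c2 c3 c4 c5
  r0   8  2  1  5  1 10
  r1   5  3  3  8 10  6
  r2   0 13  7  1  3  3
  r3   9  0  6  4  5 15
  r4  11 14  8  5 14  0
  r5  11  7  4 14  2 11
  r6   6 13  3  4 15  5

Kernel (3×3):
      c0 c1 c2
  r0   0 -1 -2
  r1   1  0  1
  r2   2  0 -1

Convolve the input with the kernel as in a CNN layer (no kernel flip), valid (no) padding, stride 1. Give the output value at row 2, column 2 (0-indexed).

The receptive field on the input at this output position is [7 1 3 / 6 4 5 / 8 5 14]. Elementwise product with the kernel and sum: 1·-1 + 3·-2 + 6·1 + 5·1 + 8·2 + 14·-1.

6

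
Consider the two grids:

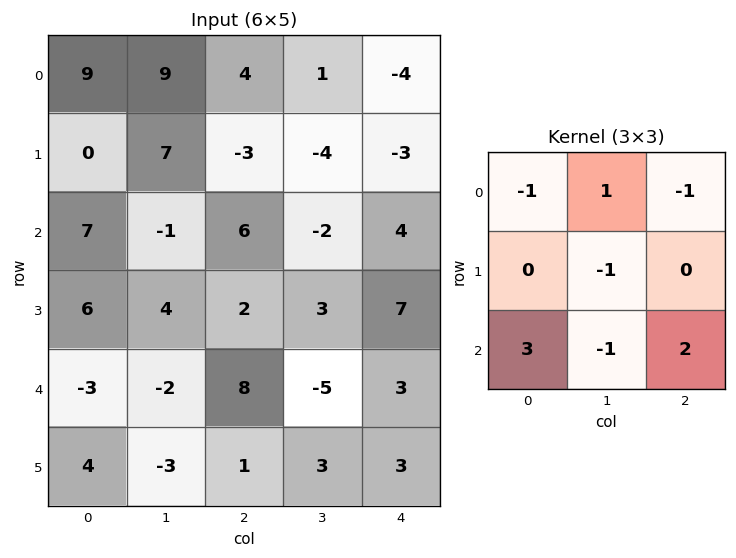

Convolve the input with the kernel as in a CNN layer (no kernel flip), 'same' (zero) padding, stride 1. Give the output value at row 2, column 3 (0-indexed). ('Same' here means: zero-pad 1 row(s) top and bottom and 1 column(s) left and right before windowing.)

21

The receptive field on the zero-padded input at this output position is [-3 -4 -3 / 6 -2 4 / 2 3 7]. Elementwise product with the kernel and sum: -3·-1 + -4·1 + -3·-1 + -2·-1 + 2·3 + 3·-1 + 7·2.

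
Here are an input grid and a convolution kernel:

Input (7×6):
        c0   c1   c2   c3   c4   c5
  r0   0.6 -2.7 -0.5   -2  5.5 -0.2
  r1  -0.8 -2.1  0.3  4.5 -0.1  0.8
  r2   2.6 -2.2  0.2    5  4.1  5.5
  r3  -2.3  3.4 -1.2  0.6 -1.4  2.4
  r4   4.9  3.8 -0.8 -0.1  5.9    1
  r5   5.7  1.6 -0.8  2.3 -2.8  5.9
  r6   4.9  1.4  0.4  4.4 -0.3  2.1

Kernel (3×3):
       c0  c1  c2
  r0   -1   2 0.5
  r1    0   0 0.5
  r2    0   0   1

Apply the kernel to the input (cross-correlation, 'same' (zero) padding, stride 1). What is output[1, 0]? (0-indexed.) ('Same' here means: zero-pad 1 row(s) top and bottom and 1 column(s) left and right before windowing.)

The receptive field on the zero-padded input at this output position is [0 0.6 -2.7 / 0 -0.8 -2.1 / 0 2.6 -2.2]. Elementwise product with the kernel and sum: 0·-1 + 0.6·2 + -2.7·0.5 + -2.1·0.5 + -2.2·1.

-3.4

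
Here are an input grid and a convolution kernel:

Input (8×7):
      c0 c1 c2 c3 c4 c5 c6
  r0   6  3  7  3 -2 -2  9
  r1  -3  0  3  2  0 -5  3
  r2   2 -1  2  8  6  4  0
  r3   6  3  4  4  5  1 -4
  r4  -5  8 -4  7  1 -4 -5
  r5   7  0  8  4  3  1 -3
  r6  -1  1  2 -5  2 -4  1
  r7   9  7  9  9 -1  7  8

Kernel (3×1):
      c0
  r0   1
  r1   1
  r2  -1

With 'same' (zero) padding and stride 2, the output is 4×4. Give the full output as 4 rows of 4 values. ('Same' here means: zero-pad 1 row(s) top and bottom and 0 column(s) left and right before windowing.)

9 4 -2 6
-7 1 1 7
-6 -8 3 -6
-3 1 6 -10

Output[0,0]: The receptive field on the zero-padded input at this output position is [0 / 6 / -3]. Elementwise product with the kernel and sum: 0·1 + 6·1 + -3·-1.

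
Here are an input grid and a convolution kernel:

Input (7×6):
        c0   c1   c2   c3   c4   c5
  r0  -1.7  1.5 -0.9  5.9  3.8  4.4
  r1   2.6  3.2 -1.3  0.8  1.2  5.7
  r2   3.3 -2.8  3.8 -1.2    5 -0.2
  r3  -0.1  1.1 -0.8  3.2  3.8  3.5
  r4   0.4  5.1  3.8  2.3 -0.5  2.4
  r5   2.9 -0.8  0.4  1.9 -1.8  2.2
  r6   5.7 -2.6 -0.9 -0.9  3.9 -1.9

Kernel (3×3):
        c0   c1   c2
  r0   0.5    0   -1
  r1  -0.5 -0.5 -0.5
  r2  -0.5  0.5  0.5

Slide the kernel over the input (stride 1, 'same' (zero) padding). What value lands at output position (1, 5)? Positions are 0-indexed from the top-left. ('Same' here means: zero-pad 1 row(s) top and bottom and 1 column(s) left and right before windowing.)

-4.15

The receptive field on the zero-padded input at this output position is [3.8 4.4 0 / 1.2 5.7 0 / 5 -0.2 0]. Elementwise product with the kernel and sum: 3.8·0.5 + 0·-1 + 1.2·-0.5 + 5.7·-0.5 + 0·-0.5 + 5·-0.5 + -0.2·0.5 + 0·0.5.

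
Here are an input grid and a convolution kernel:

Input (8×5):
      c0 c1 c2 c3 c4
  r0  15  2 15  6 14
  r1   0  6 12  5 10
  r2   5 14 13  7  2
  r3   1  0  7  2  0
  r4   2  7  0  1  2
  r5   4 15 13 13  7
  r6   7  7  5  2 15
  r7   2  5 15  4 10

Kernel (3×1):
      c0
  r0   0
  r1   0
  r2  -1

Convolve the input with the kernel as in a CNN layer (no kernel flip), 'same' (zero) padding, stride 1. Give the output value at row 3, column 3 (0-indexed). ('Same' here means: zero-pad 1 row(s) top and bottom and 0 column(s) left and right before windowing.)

The receptive field on the zero-padded input at this output position is [7 / 2 / 1]. Elementwise product with the kernel and sum: 1·-1.

-1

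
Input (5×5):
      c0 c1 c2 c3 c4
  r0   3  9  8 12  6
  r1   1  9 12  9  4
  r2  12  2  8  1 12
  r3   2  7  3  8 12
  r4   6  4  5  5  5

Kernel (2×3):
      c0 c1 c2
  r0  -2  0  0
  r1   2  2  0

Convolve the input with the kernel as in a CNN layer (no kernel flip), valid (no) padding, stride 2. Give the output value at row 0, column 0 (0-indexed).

The receptive field on the input at this output position is [3 9 8 / 1 9 12]. Elementwise product with the kernel and sum: 3·-2 + 1·2 + 9·2.

14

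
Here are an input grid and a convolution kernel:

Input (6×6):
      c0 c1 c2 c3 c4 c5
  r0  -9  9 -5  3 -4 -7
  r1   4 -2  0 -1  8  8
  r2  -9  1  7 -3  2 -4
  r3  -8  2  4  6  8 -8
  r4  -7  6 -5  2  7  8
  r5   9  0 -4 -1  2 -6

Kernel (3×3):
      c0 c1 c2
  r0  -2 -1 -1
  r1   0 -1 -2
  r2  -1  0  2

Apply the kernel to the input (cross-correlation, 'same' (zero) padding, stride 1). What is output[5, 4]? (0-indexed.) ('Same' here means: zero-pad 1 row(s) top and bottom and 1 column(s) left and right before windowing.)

-9

The receptive field on the zero-padded input at this output position is [2 7 8 / -1 2 -6 / 0 0 0]. Elementwise product with the kernel and sum: 2·-2 + 7·-1 + 8·-1 + 2·-1 + -6·-2 + 0·-1 + 0·2.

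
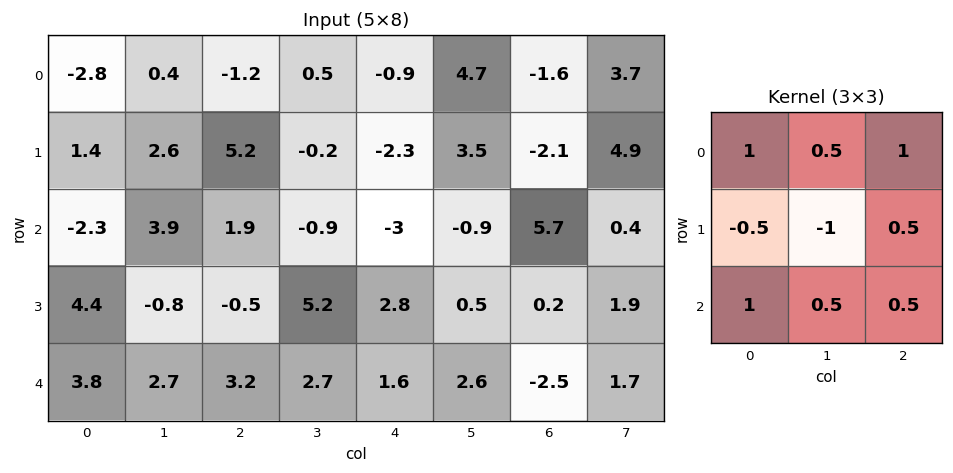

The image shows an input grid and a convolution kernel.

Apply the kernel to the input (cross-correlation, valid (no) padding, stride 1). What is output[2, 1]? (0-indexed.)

The receptive field on the input at this output position is [3.9 1.9 -0.9 / -0.8 -0.5 5.2 / 2.7 3.2 2.7]. Elementwise product with the kernel and sum: 3.9·1 + 1.9·0.5 + -0.9·1 + -0.8·-0.5 + -0.5·-1 + 5.2·0.5 + 2.7·1 + 3.2·0.5 + 2.7·0.5.

13.1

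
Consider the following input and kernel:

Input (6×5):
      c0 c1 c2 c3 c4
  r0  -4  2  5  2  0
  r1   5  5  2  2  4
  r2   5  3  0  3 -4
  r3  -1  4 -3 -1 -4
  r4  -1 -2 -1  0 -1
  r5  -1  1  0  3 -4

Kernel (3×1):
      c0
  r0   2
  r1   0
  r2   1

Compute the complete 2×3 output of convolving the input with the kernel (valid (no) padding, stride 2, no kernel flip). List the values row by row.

-3 10 -4
9 -1 -9

Output[0,0]: The receptive field on the input at this output position is [-4 / 5 / 5]. Elementwise product with the kernel and sum: -4·2 + 5·1.
Output[0,1]: The receptive field on the input at this output position is [5 / 2 / 0]. Elementwise product with the kernel and sum: 5·2 + 0·1.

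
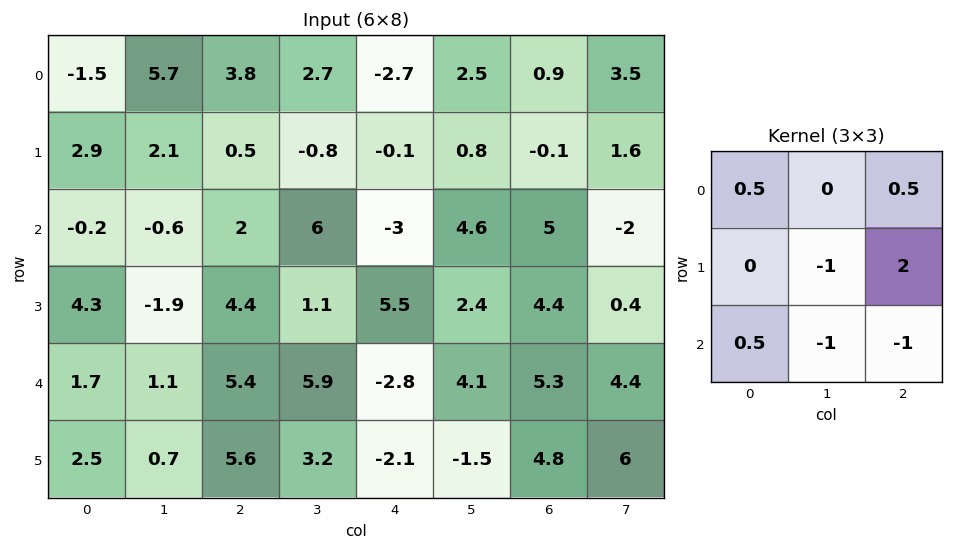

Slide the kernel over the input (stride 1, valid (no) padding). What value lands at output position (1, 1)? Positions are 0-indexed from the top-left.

The receptive field on the input at this output position is [2.1 0.5 -0.8 / -0.6 2 6 / -1.9 4.4 1.1]. Elementwise product with the kernel and sum: 2.1·0.5 + -0.8·0.5 + 2·-1 + 6·2 + -1.9·0.5 + 4.4·-1 + 1.1·-1.

4.2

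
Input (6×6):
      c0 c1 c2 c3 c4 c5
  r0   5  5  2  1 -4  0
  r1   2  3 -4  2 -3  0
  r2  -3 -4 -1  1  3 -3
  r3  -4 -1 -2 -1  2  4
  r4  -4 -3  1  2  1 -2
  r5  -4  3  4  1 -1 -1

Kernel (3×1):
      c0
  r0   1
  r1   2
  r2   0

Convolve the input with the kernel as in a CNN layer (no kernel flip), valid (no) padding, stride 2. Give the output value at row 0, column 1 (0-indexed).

-6

The receptive field on the input at this output position is [2 / -4 / -1]. Elementwise product with the kernel and sum: 2·1 + -4·2.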